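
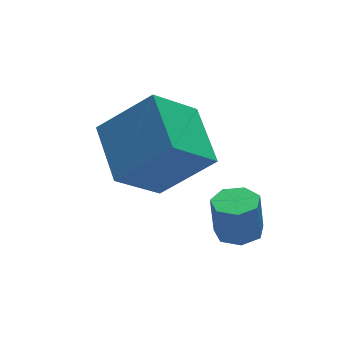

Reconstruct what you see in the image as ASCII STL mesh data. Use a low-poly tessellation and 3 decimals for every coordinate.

solid 
facet normal 0.051 -0.088 -0.995
outer loop
vertex 3.694 -0.751 -0.887
vertex 3.06 -0.612 -0.932
vertex 3.567 -0.204 -0.942
endloop
endfacet
facet normal 0.973 0.229 0.030
outer loop
vertex 3.694 -0.751 -0.887
vertex 3.567 -0.204 -0.942
vertex 3.633 -0.648 0.297
endloop
endfacet
facet normal 0.973 0.229 0.030
outer loop
vertex 3.633 -0.648 0.297
vertex 3.567 -0.204 -0.942
vertex 3.506 -0.101 0.242
endloop
endfacet
facet normal -0.051 0.088 0.995
outer loop
vertex 3.633 -0.648 0.297
vertex 3.506 -0.101 0.242
vertex 3.0 -0.508 0.252
endloop
endfacet
facet normal 0.051 -0.087 -0.995
outer loop
vertex 3.567 -0.204 -0.942
vertex 3.06 -0.612 -0.932
vertex 3.059 0.036 -0.989
endloop
endfacet
facet normal 0.431 0.901 -0.056
outer loop
vertex 3.567 -0.204 -0.942
vertex 3.059 0.036 -0.989
vertex 3.506 -0.101 0.242
endloop
endfacet
facet normal 0.431 0.901 -0.056
outer loop
vertex 3.506 -0.101 0.242
vertex 3.059 0.036 -0.989
vertex 2.998 0.139 0.195
endloop
endfacet
facet normal -0.051 0.087 0.995
outer loop
vertex 3.506 -0.101 0.242
vertex 2.998 0.139 0.195
vertex 3.0 -0.508 0.252
endloop
endfacet
facet normal 0.051 -0.087 -0.995
outer loop
vertex 3.059 0.036 -0.989
vertex 3.06 -0.612 -0.932
vertex 2.552 -0.212 -0.993
endloop
endfacet
facet normal -0.437 0.894 -0.100
outer loop
vertex 3.059 0.036 -0.989
vertex 2.552 -0.212 -0.993
vertex 2.998 0.139 0.195
endloop
endfacet
facet normal -0.435 0.895 -0.101
outer loop
vertex 2.998 0.139 0.195
vertex 2.552 -0.212 -0.993
vertex 2.491 -0.108 0.191
endloop
endfacet
facet normal -0.050 0.087 0.995
outer loop
vertex 2.998 0.139 0.195
vertex 2.491 -0.108 0.191
vertex 3.0 -0.508 0.252
endloop
endfacet
facet normal 0.052 -0.086 -0.995
outer loop
vertex 2.552 -0.212 -0.993
vertex 3.06 -0.612 -0.932
vertex 2.428 -0.76 -0.952
endloop
endfacet
facet normal -0.974 0.215 -0.069
outer loop
vertex 2.552 -0.212 -0.993
vertex 2.428 -0.76 -0.952
vertex 2.491 -0.108 0.191
endloop
endfacet
facet normal -0.974 0.215 -0.069
outer loop
vertex 2.491 -0.108 0.191
vertex 2.428 -0.76 -0.952
vertex 2.367 -0.657 0.232
endloop
endfacet
facet normal -0.052 0.086 0.995
outer loop
vertex 2.491 -0.108 0.191
vertex 2.367 -0.657 0.232
vertex 3.0 -0.508 0.252
endloop
endfacet
facet normal 0.052 -0.088 -0.995
outer loop
vertex 2.428 -0.76 -0.952
vertex 3.06 -0.612 -0.932
vertex 2.78 -1.197 -0.895
endloop
endfacet
facet normal -0.780 -0.626 0.014
outer loop
vertex 2.428 -0.76 -0.952
vertex 2.78 -1.197 -0.895
vertex 2.367 -0.657 0.232
endloop
endfacet
facet normal -0.780 -0.626 0.014
outer loop
vertex 2.367 -0.657 0.232
vertex 2.78 -1.197 -0.895
vertex 2.719 -1.094 0.289
endloop
endfacet
facet normal -0.052 0.088 0.995
outer loop
vertex 2.367 -0.657 0.232
vertex 2.719 -1.094 0.289
vertex 3.0 -0.508 0.252
endloop
endfacet
facet normal 0.050 -0.087 -0.995
outer loop
vertex 2.78 -1.197 -0.895
vertex 3.06 -0.612 -0.932
vertex 3.344 -1.193 -0.867
endloop
endfacet
facet normal 0.003 -0.996 0.087
outer loop
vertex 2.78 -1.197 -0.895
vertex 3.344 -1.193 -0.867
vertex 2.719 -1.094 0.289
endloop
endfacet
facet normal 0.003 -0.996 0.087
outer loop
vertex 2.719 -1.094 0.289
vertex 3.344 -1.193 -0.867
vertex 3.283 -1.09 0.317
endloop
endfacet
facet normal -0.050 0.087 0.995
outer loop
vertex 2.719 -1.094 0.289
vertex 3.283 -1.09 0.317
vertex 3.0 -0.508 0.252
endloop
endfacet
facet normal 0.052 -0.086 -0.995
outer loop
vertex 3.344 -1.193 -0.867
vertex 3.06 -0.612 -0.932
vertex 3.694 -0.751 -0.887
endloop
endfacet
facet normal 0.783 -0.615 0.094
outer loop
vertex 3.344 -1.193 -0.867
vertex 3.694 -0.751 -0.887
vertex 3.283 -1.09 0.317
endloop
endfacet
facet normal 0.783 -0.615 0.094
outer loop
vertex 3.283 -1.09 0.317
vertex 3.694 -0.751 -0.887
vertex 3.633 -0.648 0.297
endloop
endfacet
facet normal -0.052 0.086 0.995
outer loop
vertex 3.283 -1.09 0.317
vertex 3.633 -0.648 0.297
vertex 3.0 -0.508 0.252
endloop
endfacet
facet normal -0.632 0.375 -0.679
outer loop
vertex 0.235 0.747 1.292
vertex 0.639 2.515 1.892
vertex 1.57 0.846 0.104
endloop
endfacet
facet normal -0.211 -0.926 -0.314
outer loop
vertex 2.821 0.105 1.448
vertex 0.235 0.747 1.292
vertex 1.57 0.846 0.104
endloop
endfacet
facet normal -0.632 0.375 -0.679
outer loop
vertex 1.57 0.846 0.104
vertex 0.639 2.515 1.892
vertex 1.974 2.614 0.704
endloop
endfacet
facet normal 0.746 0.055 -0.664
outer loop
vertex 1.974 2.614 0.704
vertex 2.821 0.105 1.448
vertex 1.57 0.846 0.104
endloop
endfacet
facet normal -0.746 -0.055 0.664
outer loop
vertex 0.235 0.747 1.292
vertex 1.89 1.774 3.236
vertex 0.639 2.515 1.892
endloop
endfacet
facet normal -0.211 -0.926 -0.314
outer loop
vertex 1.486 0.006 2.636
vertex 0.235 0.747 1.292
vertex 2.821 0.105 1.448
endloop
endfacet
facet normal -0.746 -0.055 0.664
outer loop
vertex 1.486 0.006 2.636
vertex 1.89 1.774 3.236
vertex 0.235 0.747 1.292
endloop
endfacet
facet normal 0.211 0.926 0.314
outer loop
vertex 0.639 2.515 1.892
vertex 1.89 1.774 3.236
vertex 1.974 2.614 0.704
endloop
endfacet
facet normal 0.746 0.055 -0.664
outer loop
vertex 3.225 1.873 2.048
vertex 2.821 0.105 1.448
vertex 1.974 2.614 0.704
endloop
endfacet
facet normal 0.211 0.926 0.314
outer loop
vertex 1.974 2.614 0.704
vertex 1.89 1.774 3.236
vertex 3.225 1.873 2.048
endloop
endfacet
facet normal 0.632 -0.375 0.679
outer loop
vertex 3.225 1.873 2.048
vertex 1.486 0.006 2.636
vertex 2.821 0.105 1.448
endloop
endfacet
facet normal 0.632 -0.375 0.679
outer loop
vertex 1.89 1.774 3.236
vertex 1.486 0.006 2.636
vertex 3.225 1.873 2.048
endloop
endfacet

endsolid


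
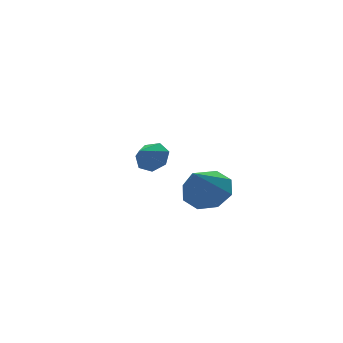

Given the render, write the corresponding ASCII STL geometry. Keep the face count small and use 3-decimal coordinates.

solid 
facet normal 0.543 0.388 -0.744
outer loop
vertex 2.902 -2.559 -0.155
vertex 2.268 -2.977 -0.836
vertex 2.309 -2.086 -0.341
endloop
endfacet
facet normal 0.076 0.445 0.892
outer loop
vertex 2.902 -2.559 -0.155
vertex 2.309 -2.086 -0.341
vertex 1.252 -3.703 0.556
endloop
endfacet
facet normal 0.544 0.388 -0.744
outer loop
vertex 2.309 -2.086 -0.341
vertex 2.268 -2.977 -0.836
vertex 1.693 -2.135 -0.817
endloop
endfacet
facet normal -0.498 0.646 0.578
outer loop
vertex 2.309 -2.086 -0.341
vertex 1.693 -2.135 -0.817
vertex 1.252 -3.703 0.556
endloop
endfacet
facet normal 0.544 0.388 -0.744
outer loop
vertex 1.693 -2.135 -0.817
vertex 2.268 -2.977 -0.836
vertex 1.413 -2.677 -1.304
endloop
endfacet
facet normal -0.922 0.367 0.122
outer loop
vertex 1.693 -2.135 -0.817
vertex 1.413 -2.677 -1.304
vertex 1.252 -3.703 0.556
endloop
endfacet
facet normal 0.544 0.388 -0.744
outer loop
vertex 1.413 -2.677 -1.304
vertex 2.268 -2.977 -0.836
vertex 1.634 -3.395 -1.517
endloop
endfacet
facet normal -0.950 -0.230 -0.209
outer loop
vertex 1.413 -2.677 -1.304
vertex 1.634 -3.395 -1.517
vertex 1.252 -3.703 0.556
endloop
endfacet
facet normal 0.543 0.388 -0.744
outer loop
vertex 1.634 -3.395 -1.517
vertex 2.268 -2.977 -0.836
vertex 2.227 -3.868 -1.331
endloop
endfacet
facet normal -0.564 -0.795 -0.222
outer loop
vertex 1.634 -3.395 -1.517
vertex 2.227 -3.868 -1.331
vertex 1.252 -3.703 0.556
endloop
endfacet
facet normal 0.543 0.388 -0.744
outer loop
vertex 2.227 -3.868 -1.331
vertex 2.268 -2.977 -0.836
vertex 2.844 -3.819 -0.855
endloop
endfacet
facet normal 0.009 -0.996 0.091
outer loop
vertex 2.227 -3.868 -1.331
vertex 2.844 -3.819 -0.855
vertex 1.252 -3.703 0.556
endloop
endfacet
facet normal 0.544 0.389 -0.744
outer loop
vertex 2.844 -3.819 -0.855
vertex 2.268 -2.977 -0.836
vertex 3.123 -3.277 -0.368
endloop
endfacet
facet normal 0.433 -0.715 0.548
outer loop
vertex 2.844 -3.819 -0.855
vertex 3.123 -3.277 -0.368
vertex 1.252 -3.703 0.556
endloop
endfacet
facet normal 0.544 0.388 -0.744
outer loop
vertex 3.123 -3.277 -0.368
vertex 2.268 -2.977 -0.836
vertex 2.902 -2.559 -0.155
endloop
endfacet
facet normal 0.461 -0.119 0.879
outer loop
vertex 3.123 -3.277 -0.368
vertex 2.902 -2.559 -0.155
vertex 1.252 -3.703 0.556
endloop
endfacet
facet normal 0.704 0.362 -0.611
outer loop
vertex 2.912 2.052 -0.487
vertex 2.477 1.869 -1.096
vertex 2.488 2.526 -0.694
endloop
endfacet
facet normal -0.104 0.318 0.942
outer loop
vertex 2.912 2.052 -0.487
vertex 2.488 2.526 -0.694
vertex 1.703 1.471 -0.424
endloop
endfacet
facet normal 0.705 0.362 -0.610
outer loop
vertex 2.488 2.526 -0.694
vertex 2.477 1.869 -1.096
vertex 2.057 2.505 -1.204
endloop
endfacet
facet normal -0.626 0.595 0.504
outer loop
vertex 2.488 2.526 -0.694
vertex 2.057 2.505 -1.204
vertex 1.703 1.471 -0.424
endloop
endfacet
facet normal 0.704 0.361 -0.611
outer loop
vertex 2.057 2.505 -1.204
vertex 2.477 1.869 -1.096
vertex 1.942 2.005 -1.632
endloop
endfacet
facet normal -0.958 0.278 -0.067
outer loop
vertex 2.057 2.505 -1.204
vertex 1.942 2.005 -1.632
vertex 1.703 1.471 -0.424
endloop
endfacet
facet normal 0.704 0.362 -0.611
outer loop
vertex 1.942 2.005 -1.632
vertex 2.477 1.869 -1.096
vertex 2.23 1.403 -1.657
endloop
endfacet
facet normal -0.853 -0.394 -0.343
outer loop
vertex 1.942 2.005 -1.632
vertex 2.23 1.403 -1.657
vertex 1.703 1.471 -0.424
endloop
endfacet
facet normal 0.704 0.362 -0.611
outer loop
vertex 2.23 1.403 -1.657
vertex 2.477 1.869 -1.096
vertex 2.704 1.152 -1.259
endloop
endfacet
facet normal -0.388 -0.915 -0.115
outer loop
vertex 2.23 1.403 -1.657
vertex 2.704 1.152 -1.259
vertex 1.703 1.471 -0.424
endloop
endfacet
facet normal 0.703 0.362 -0.612
outer loop
vertex 2.704 1.152 -1.259
vertex 2.477 1.869 -1.096
vertex 3.008 1.441 -0.739
endloop
endfacet
facet normal 0.087 -0.891 0.445
outer loop
vertex 2.704 1.152 -1.259
vertex 3.008 1.441 -0.739
vertex 1.703 1.471 -0.424
endloop
endfacet
facet normal 0.703 0.363 -0.611
outer loop
vertex 3.008 1.441 -0.739
vertex 2.477 1.869 -1.096
vertex 2.912 2.052 -0.487
endloop
endfacet
facet normal 0.213 -0.344 0.915
outer loop
vertex 3.008 1.441 -0.739
vertex 2.912 2.052 -0.487
vertex 1.703 1.471 -0.424
endloop
endfacet

endsolid


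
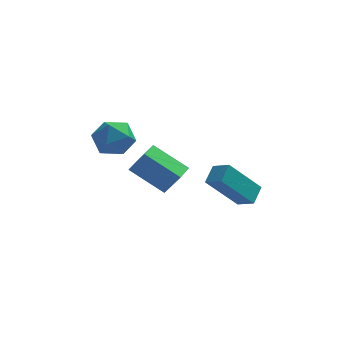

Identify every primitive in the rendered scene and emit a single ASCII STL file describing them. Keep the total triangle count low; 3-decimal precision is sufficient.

solid 
facet normal -0.530 0.142 -0.836
outer loop
vertex -2.224 3.353 -3.854
vertex -1.867 4.413 -3.901
vertex -0.614 2.759 -4.976
endloop
endfacet
facet normal -0.319 -0.947 0.043
outer loop
vertex 0.107 2.567 -3.839
vertex -2.224 3.353 -3.854
vertex -0.614 2.759 -4.976
endloop
endfacet
facet normal -0.530 0.142 -0.836
outer loop
vertex -0.614 2.759 -4.976
vertex -1.867 4.413 -3.901
vertex -0.256 3.82 -5.023
endloop
endfacet
facet normal 0.786 -0.289 -0.547
outer loop
vertex -0.256 3.82 -5.023
vertex 0.107 2.567 -3.839
vertex -0.614 2.759 -4.976
endloop
endfacet
facet normal -0.786 0.289 0.547
outer loop
vertex -2.224 3.353 -3.854
vertex -1.146 4.221 -2.764
vertex -1.867 4.413 -3.901
endloop
endfacet
facet normal -0.319 -0.947 0.042
outer loop
vertex -1.504 3.16 -2.717
vertex -2.224 3.353 -3.854
vertex 0.107 2.567 -3.839
endloop
endfacet
facet normal -0.786 0.289 0.547
outer loop
vertex -1.504 3.16 -2.717
vertex -1.146 4.221 -2.764
vertex -2.224 3.353 -3.854
endloop
endfacet
facet normal 0.319 0.947 -0.042
outer loop
vertex -1.867 4.413 -3.901
vertex -1.146 4.221 -2.764
vertex -0.256 3.82 -5.023
endloop
endfacet
facet normal 0.786 -0.289 -0.547
outer loop
vertex 0.464 3.627 -3.886
vertex 0.107 2.567 -3.839
vertex -0.256 3.82 -5.023
endloop
endfacet
facet normal 0.320 0.946 -0.042
outer loop
vertex -0.256 3.82 -5.023
vertex -1.146 4.221 -2.764
vertex 0.464 3.627 -3.886
endloop
endfacet
facet normal 0.530 -0.141 0.836
outer loop
vertex 0.464 3.627 -3.886
vertex -1.504 3.16 -2.717
vertex 0.107 2.567 -3.839
endloop
endfacet
facet normal 0.530 -0.142 0.836
outer loop
vertex -1.146 4.221 -2.764
vertex -1.504 3.16 -2.717
vertex 0.464 3.627 -3.886
endloop
endfacet
facet normal -0.363 0.932 -0.014
outer loop
vertex -2.471 1.931 -0.55
vertex -3.417 1.559 -0.819
vertex -3.165 1.672 0.196
endloop
endfacet
facet normal 0.169 0.872 0.460
outer loop
vertex -2.471 1.931 -0.55
vertex -3.165 1.672 0.196
vertex -2.152 1.416 0.31
endloop
endfacet
facet normal 0.751 0.651 0.111
outer loop
vertex -2.471 1.931 -0.55
vertex -2.152 1.416 0.31
vertex -1.777 1.145 -0.635
endloop
endfacet
facet normal 0.580 0.575 -0.577
outer loop
vertex -2.471 1.931 -0.55
vertex -1.777 1.145 -0.635
vertex -2.559 1.234 -1.332
endloop
endfacet
facet normal -0.108 0.748 -0.655
outer loop
vertex -2.471 1.931 -0.55
vertex -2.559 1.234 -1.332
vertex -3.417 1.559 -0.819
endloop
endfacet
facet normal -0.012 0.366 0.930
outer loop
vertex -2.152 1.416 0.31
vertex -3.165 1.672 0.196
vertex -2.901 0.726 0.572
endloop
endfacet
facet normal -0.870 0.464 0.164
outer loop
vertex -3.165 1.672 0.196
vertex -3.417 1.559 -0.819
vertex -3.683 0.815 -0.125
endloop
endfacet
facet normal -0.459 0.167 -0.873
outer loop
vertex -3.417 1.559 -0.819
vertex -2.559 1.234 -1.332
vertex -3.308 0.544 -1.07
endloop
endfacet
facet normal 0.654 -0.115 -0.748
outer loop
vertex -2.559 1.234 -1.332
vertex -1.777 1.145 -0.635
vertex -2.295 0.288 -0.956
endloop
endfacet
facet normal 0.930 0.009 0.367
outer loop
vertex -1.777 1.145 -0.635
vertex -2.152 1.416 0.31
vertex -2.043 0.401 0.059
endloop
endfacet
facet normal -0.580 -0.575 0.577
outer loop
vertex -2.989 0.029 -0.21
vertex -2.901 0.726 0.572
vertex -3.683 0.815 -0.125
endloop
endfacet
facet normal -0.751 -0.651 -0.111
outer loop
vertex -2.989 0.029 -0.21
vertex -3.683 0.815 -0.125
vertex -3.308 0.544 -1.07
endloop
endfacet
facet normal -0.169 -0.872 -0.460
outer loop
vertex -2.989 0.029 -0.21
vertex -3.308 0.544 -1.07
vertex -2.295 0.288 -0.956
endloop
endfacet
facet normal 0.363 -0.932 0.014
outer loop
vertex -2.989 0.029 -0.21
vertex -2.295 0.288 -0.956
vertex -2.043 0.401 0.059
endloop
endfacet
facet normal 0.108 -0.748 0.655
outer loop
vertex -2.989 0.029 -0.21
vertex -2.043 0.401 0.059
vertex -2.901 0.726 0.572
endloop
endfacet
facet normal -0.654 0.115 0.748
outer loop
vertex -3.683 0.815 -0.125
vertex -2.901 0.726 0.572
vertex -3.165 1.672 0.196
endloop
endfacet
facet normal -0.930 -0.009 -0.367
outer loop
vertex -3.308 0.544 -1.07
vertex -3.683 0.815 -0.125
vertex -3.417 1.559 -0.819
endloop
endfacet
facet normal 0.012 -0.366 -0.930
outer loop
vertex -2.295 0.288 -0.956
vertex -3.308 0.544 -1.07
vertex -2.559 1.234 -1.332
endloop
endfacet
facet normal 0.870 -0.464 -0.164
outer loop
vertex -2.043 0.401 0.059
vertex -2.295 0.288 -0.956
vertex -1.777 1.145 -0.635
endloop
endfacet
facet normal 0.459 -0.167 0.873
outer loop
vertex -2.901 0.726 0.572
vertex -2.043 0.401 0.059
vertex -2.152 1.416 0.31
endloop
endfacet
facet normal -0.628 -0.206 0.751
outer loop
vertex 1.851 -2.286 -0.978
vertex 2.178 -1.491 -0.487
vertex 1.188 -1.76 -1.388
endloop
endfacet
facet normal -0.330 -0.803 -0.496
outer loop
vertex 2.562 -1.309 -3.033
vertex 1.851 -2.286 -0.978
vertex 1.188 -1.76 -1.388
endloop
endfacet
facet normal -0.628 -0.206 0.751
outer loop
vertex 1.188 -1.76 -1.388
vertex 2.178 -1.491 -0.487
vertex 1.515 -0.965 -0.897
endloop
endfacet
facet normal -0.705 0.559 -0.436
outer loop
vertex 1.515 -0.965 -0.897
vertex 2.562 -1.309 -3.033
vertex 1.188 -1.76 -1.388
endloop
endfacet
facet normal 0.705 -0.559 0.436
outer loop
vertex 1.851 -2.286 -0.978
vertex 3.552 -1.04 -2.132
vertex 2.178 -1.491 -0.487
endloop
endfacet
facet normal -0.330 -0.803 -0.496
outer loop
vertex 3.225 -1.835 -2.623
vertex 1.851 -2.286 -0.978
vertex 2.562 -1.309 -3.033
endloop
endfacet
facet normal 0.705 -0.559 0.436
outer loop
vertex 3.225 -1.835 -2.623
vertex 3.552 -1.04 -2.132
vertex 1.851 -2.286 -0.978
endloop
endfacet
facet normal 0.330 0.803 0.496
outer loop
vertex 2.178 -1.491 -0.487
vertex 3.552 -1.04 -2.132
vertex 1.515 -0.965 -0.897
endloop
endfacet
facet normal -0.705 0.559 -0.436
outer loop
vertex 2.889 -0.514 -2.542
vertex 2.562 -1.309 -3.033
vertex 1.515 -0.965 -0.897
endloop
endfacet
facet normal 0.330 0.803 0.496
outer loop
vertex 1.515 -0.965 -0.897
vertex 3.552 -1.04 -2.132
vertex 2.889 -0.514 -2.542
endloop
endfacet
facet normal 0.628 0.206 -0.751
outer loop
vertex 2.889 -0.514 -2.542
vertex 3.225 -1.835 -2.623
vertex 2.562 -1.309 -3.033
endloop
endfacet
facet normal 0.628 0.206 -0.751
outer loop
vertex 3.552 -1.04 -2.132
vertex 3.225 -1.835 -2.623
vertex 2.889 -0.514 -2.542
endloop
endfacet

endsolid


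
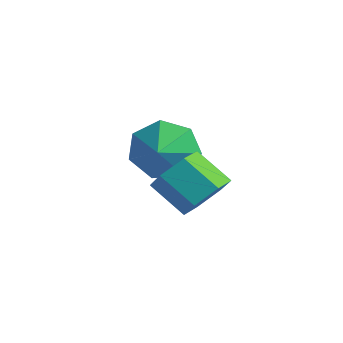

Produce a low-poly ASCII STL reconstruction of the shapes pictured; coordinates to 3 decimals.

solid 
facet normal 0.766 0.204 -0.609
outer loop
vertex 3.924 0.665 -1.387
vertex 3.392 0.804 -2.009
vertex 3.621 1.428 -1.512
endloop
endfacet
facet normal 0.529 0.338 0.779
outer loop
vertex 3.924 0.665 -1.387
vertex 3.621 1.428 -1.512
vertex 2.92 0.397 -0.589
endloop
endfacet
facet normal 0.529 0.338 0.779
outer loop
vertex 2.92 0.397 -0.589
vertex 3.621 1.428 -1.512
vertex 2.617 1.16 -0.714
endloop
endfacet
facet normal -0.766 -0.204 0.609
outer loop
vertex 2.92 0.397 -0.589
vertex 2.617 1.16 -0.714
vertex 2.388 0.536 -1.211
endloop
endfacet
facet normal 0.766 0.204 -0.609
outer loop
vertex 3.621 1.428 -1.512
vertex 3.392 0.804 -2.009
vertex 3.089 1.567 -2.134
endloop
endfacet
facet normal -0.051 0.964 0.259
outer loop
vertex 3.621 1.428 -1.512
vertex 3.089 1.567 -2.134
vertex 2.617 1.16 -0.714
endloop
endfacet
facet normal -0.051 0.964 0.259
outer loop
vertex 2.617 1.16 -0.714
vertex 3.089 1.567 -2.134
vertex 2.085 1.299 -1.336
endloop
endfacet
facet normal -0.766 -0.204 0.609
outer loop
vertex 2.617 1.16 -0.714
vertex 2.085 1.299 -1.336
vertex 2.388 0.536 -1.211
endloop
endfacet
facet normal 0.766 0.204 -0.609
outer loop
vertex 3.089 1.567 -2.134
vertex 3.392 0.804 -2.009
vertex 2.86 0.943 -2.631
endloop
endfacet
facet normal -0.580 0.627 -0.520
outer loop
vertex 3.089 1.567 -2.134
vertex 2.86 0.943 -2.631
vertex 2.085 1.299 -1.336
endloop
endfacet
facet normal -0.580 0.627 -0.520
outer loop
vertex 2.085 1.299 -1.336
vertex 2.86 0.943 -2.631
vertex 1.856 0.675 -1.833
endloop
endfacet
facet normal -0.766 -0.204 0.609
outer loop
vertex 2.085 1.299 -1.336
vertex 1.856 0.675 -1.833
vertex 2.388 0.536 -1.211
endloop
endfacet
facet normal 0.766 0.204 -0.609
outer loop
vertex 2.86 0.943 -2.631
vertex 3.392 0.804 -2.009
vertex 3.163 0.18 -2.506
endloop
endfacet
facet normal -0.529 -0.338 -0.779
outer loop
vertex 2.86 0.943 -2.631
vertex 3.163 0.18 -2.506
vertex 1.856 0.675 -1.833
endloop
endfacet
facet normal -0.529 -0.338 -0.779
outer loop
vertex 1.856 0.675 -1.833
vertex 3.163 0.18 -2.506
vertex 2.159 -0.088 -1.708
endloop
endfacet
facet normal -0.766 -0.204 0.609
outer loop
vertex 1.856 0.675 -1.833
vertex 2.159 -0.088 -1.708
vertex 2.388 0.536 -1.211
endloop
endfacet
facet normal 0.766 0.204 -0.609
outer loop
vertex 3.163 0.18 -2.506
vertex 3.392 0.804 -2.009
vertex 3.695 0.041 -1.884
endloop
endfacet
facet normal 0.051 -0.964 -0.259
outer loop
vertex 3.163 0.18 -2.506
vertex 3.695 0.041 -1.884
vertex 2.159 -0.088 -1.708
endloop
endfacet
facet normal 0.051 -0.964 -0.259
outer loop
vertex 2.159 -0.088 -1.708
vertex 3.695 0.041 -1.884
vertex 2.691 -0.227 -1.086
endloop
endfacet
facet normal -0.766 -0.204 0.609
outer loop
vertex 2.159 -0.088 -1.708
vertex 2.691 -0.227 -1.086
vertex 2.388 0.536 -1.211
endloop
endfacet
facet normal 0.766 0.204 -0.609
outer loop
vertex 3.695 0.041 -1.884
vertex 3.392 0.804 -2.009
vertex 3.924 0.665 -1.387
endloop
endfacet
facet normal 0.580 -0.627 0.520
outer loop
vertex 3.695 0.041 -1.884
vertex 3.924 0.665 -1.387
vertex 2.691 -0.227 -1.086
endloop
endfacet
facet normal 0.580 -0.627 0.520
outer loop
vertex 2.691 -0.227 -1.086
vertex 3.924 0.665 -1.387
vertex 2.92 0.397 -0.589
endloop
endfacet
facet normal -0.766 -0.204 0.609
outer loop
vertex 2.691 -0.227 -1.086
vertex 2.92 0.397 -0.589
vertex 2.388 0.536 -1.211
endloop
endfacet
facet normal -0.557 0.740 -0.377
outer loop
vertex 0.995 2.235 -2.68
vertex 0.309 2.119 -1.894
vertex 1.157 2.736 -1.937
endloop
endfacet
facet normal 0.977 -0.196 -0.081
outer loop
vertex 0.995 2.235 -2.68
vertex 1.157 2.736 -1.937
vertex 0.911 1.321 -1.486
endloop
endfacet
facet normal -0.557 0.740 -0.377
outer loop
vertex 1.157 2.736 -1.937
vertex 0.309 2.119 -1.894
vertex 0.681 2.773 -1.161
endloop
endfacet
facet normal 0.853 0.018 0.522
outer loop
vertex 1.157 2.736 -1.937
vertex 0.681 2.773 -1.161
vertex 0.911 1.321 -1.486
endloop
endfacet
facet normal -0.557 0.740 -0.377
outer loop
vertex 0.681 2.773 -1.161
vertex 0.309 2.119 -1.894
vertex -0.075 2.318 -0.937
endloop
endfacet
facet normal 0.362 -0.149 0.920
outer loop
vertex 0.681 2.773 -1.161
vertex -0.075 2.318 -0.937
vertex 0.911 1.321 -1.486
endloop
endfacet
facet normal -0.557 0.740 -0.377
outer loop
vertex -0.075 2.318 -0.937
vertex 0.309 2.119 -1.894
vertex -0.542 1.713 -1.433
endloop
endfacet
facet normal -0.124 -0.570 0.812
outer loop
vertex -0.075 2.318 -0.937
vertex -0.542 1.713 -1.433
vertex 0.911 1.321 -1.486
endloop
endfacet
facet normal -0.557 0.740 -0.377
outer loop
vertex -0.542 1.713 -1.433
vertex 0.309 2.119 -1.894
vertex -0.368 1.414 -2.276
endloop
endfacet
facet normal -0.241 -0.929 0.280
outer loop
vertex -0.542 1.713 -1.433
vertex -0.368 1.414 -2.276
vertex 0.911 1.321 -1.486
endloop
endfacet
facet normal -0.558 0.740 -0.377
outer loop
vertex -0.368 1.414 -2.276
vertex 0.309 2.119 -1.894
vertex 0.316 1.647 -2.831
endloop
endfacet
facet normal 0.101 -0.956 -0.276
outer loop
vertex -0.368 1.414 -2.276
vertex 0.316 1.647 -2.831
vertex 0.911 1.321 -1.486
endloop
endfacet
facet normal -0.557 0.740 -0.377
outer loop
vertex 0.316 1.647 -2.831
vertex 0.309 2.119 -1.894
vertex 0.995 2.235 -2.68
endloop
endfacet
facet normal 0.642 -0.630 -0.437
outer loop
vertex 0.316 1.647 -2.831
vertex 0.995 2.235 -2.68
vertex 0.911 1.321 -1.486
endloop
endfacet

endsolid


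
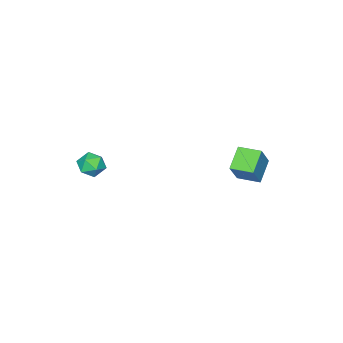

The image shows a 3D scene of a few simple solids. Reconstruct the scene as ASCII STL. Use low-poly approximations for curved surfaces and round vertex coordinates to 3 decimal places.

solid 
facet normal -0.011 0.018 1.000
outer loop
vertex 2.182 -0.945 3.755
vertex 2.175 -1.691 3.768
vertex 2.825 -1.323 3.769
endloop
endfacet
facet normal 0.330 0.589 0.738
outer loop
vertex 2.182 -0.945 3.755
vertex 2.825 -1.323 3.769
vertex 2.752 -0.727 3.326
endloop
endfacet
facet normal -0.123 0.941 0.315
outer loop
vertex 2.182 -0.945 3.755
vertex 2.752 -0.727 3.326
vertex 2.058 -0.726 3.052
endloop
endfacet
facet normal -0.743 0.590 0.315
outer loop
vertex 2.182 -0.945 3.755
vertex 2.058 -0.726 3.052
vertex 1.701 -1.322 3.326
endloop
endfacet
facet normal -0.674 0.019 0.739
outer loop
vertex 2.182 -0.945 3.755
vertex 1.701 -1.322 3.326
vertex 2.175 -1.691 3.768
endloop
endfacet
facet normal 0.872 0.357 0.336
outer loop
vertex 2.752 -0.727 3.326
vertex 2.825 -1.323 3.769
vertex 3.099 -1.338 3.074
endloop
endfacet
facet normal 0.320 -0.567 0.759
outer loop
vertex 2.825 -1.323 3.769
vertex 2.175 -1.691 3.768
vertex 2.742 -1.934 3.348
endloop
endfacet
facet normal -0.753 -0.566 0.335
outer loop
vertex 2.175 -1.691 3.768
vertex 1.701 -1.322 3.326
vertex 2.048 -1.933 3.074
endloop
endfacet
facet normal -0.866 0.358 -0.349
outer loop
vertex 1.701 -1.322 3.326
vertex 2.058 -0.726 3.052
vertex 1.975 -1.337 2.631
endloop
endfacet
facet normal 0.139 0.927 -0.349
outer loop
vertex 2.058 -0.726 3.052
vertex 2.752 -0.727 3.326
vertex 2.625 -0.969 2.632
endloop
endfacet
facet normal 0.743 -0.590 -0.315
outer loop
vertex 2.618 -1.715 2.645
vertex 3.099 -1.338 3.074
vertex 2.742 -1.934 3.348
endloop
endfacet
facet normal 0.123 -0.941 -0.315
outer loop
vertex 2.618 -1.715 2.645
vertex 2.742 -1.934 3.348
vertex 2.048 -1.933 3.074
endloop
endfacet
facet normal -0.330 -0.589 -0.738
outer loop
vertex 2.618 -1.715 2.645
vertex 2.048 -1.933 3.074
vertex 1.975 -1.337 2.631
endloop
endfacet
facet normal 0.011 -0.018 -1.000
outer loop
vertex 2.618 -1.715 2.645
vertex 1.975 -1.337 2.631
vertex 2.625 -0.969 2.632
endloop
endfacet
facet normal 0.674 -0.019 -0.739
outer loop
vertex 2.618 -1.715 2.645
vertex 2.625 -0.969 2.632
vertex 3.099 -1.338 3.074
endloop
endfacet
facet normal 0.866 -0.358 0.349
outer loop
vertex 2.742 -1.934 3.348
vertex 3.099 -1.338 3.074
vertex 2.825 -1.323 3.769
endloop
endfacet
facet normal -0.139 -0.927 0.349
outer loop
vertex 2.048 -1.933 3.074
vertex 2.742 -1.934 3.348
vertex 2.175 -1.691 3.768
endloop
endfacet
facet normal -0.872 -0.357 -0.336
outer loop
vertex 1.975 -1.337 2.631
vertex 2.048 -1.933 3.074
vertex 1.701 -1.322 3.326
endloop
endfacet
facet normal -0.320 0.567 -0.759
outer loop
vertex 2.625 -0.969 2.632
vertex 1.975 -1.337 2.631
vertex 2.058 -0.726 3.052
endloop
endfacet
facet normal 0.753 0.566 -0.335
outer loop
vertex 3.099 -1.338 3.074
vertex 2.625 -0.969 2.632
vertex 2.752 -0.727 3.326
endloop
endfacet
facet normal -0.556 -0.126 -0.822
outer loop
vertex -4.301 2.377 1.651
vertex -4.616 3.503 1.691
vertex -3.239 2.702 0.883
endloop
endfacet
facet normal 0.270 -0.962 -0.034
outer loop
vertex -2.384 2.897 2.149
vertex -4.301 2.377 1.651
vertex -3.239 2.702 0.883
endloop
endfacet
facet normal -0.556 -0.126 -0.822
outer loop
vertex -3.239 2.702 0.883
vertex -4.616 3.503 1.691
vertex -3.554 3.828 0.923
endloop
endfacet
facet normal 0.787 0.240 -0.568
outer loop
vertex -3.554 3.828 0.923
vertex -2.384 2.897 2.149
vertex -3.239 2.702 0.883
endloop
endfacet
facet normal -0.787 -0.240 0.568
outer loop
vertex -4.301 2.377 1.651
vertex -3.761 3.698 2.957
vertex -4.616 3.503 1.691
endloop
endfacet
facet normal 0.270 -0.962 -0.034
outer loop
vertex -3.446 2.572 2.917
vertex -4.301 2.377 1.651
vertex -2.384 2.897 2.149
endloop
endfacet
facet normal -0.787 -0.240 0.568
outer loop
vertex -3.446 2.572 2.917
vertex -3.761 3.698 2.957
vertex -4.301 2.377 1.651
endloop
endfacet
facet normal -0.270 0.962 0.034
outer loop
vertex -4.616 3.503 1.691
vertex -3.761 3.698 2.957
vertex -3.554 3.828 0.923
endloop
endfacet
facet normal 0.787 0.240 -0.568
outer loop
vertex -2.699 4.023 2.189
vertex -2.384 2.897 2.149
vertex -3.554 3.828 0.923
endloop
endfacet
facet normal -0.270 0.962 0.034
outer loop
vertex -3.554 3.828 0.923
vertex -3.761 3.698 2.957
vertex -2.699 4.023 2.189
endloop
endfacet
facet normal 0.556 0.126 0.822
outer loop
vertex -2.699 4.023 2.189
vertex -3.446 2.572 2.917
vertex -2.384 2.897 2.149
endloop
endfacet
facet normal 0.556 0.126 0.822
outer loop
vertex -3.761 3.698 2.957
vertex -3.446 2.572 2.917
vertex -2.699 4.023 2.189
endloop
endfacet

endsolid


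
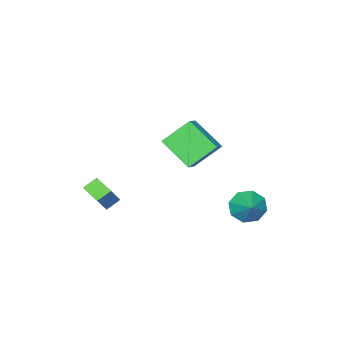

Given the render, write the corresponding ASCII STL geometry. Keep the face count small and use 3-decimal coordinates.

solid 
facet normal -0.548 -0.630 -0.550
outer loop
vertex -2.549 3.226 -4.753
vertex -3.144 3.03 -3.936
vertex -3.164 3.717 -4.703
endloop
endfacet
facet normal 0.538 0.719 -0.439
outer loop
vertex -2.549 3.226 -4.753
vertex -3.164 3.717 -4.703
vertex -2.256 4.05 -3.044
endloop
endfacet
facet normal -0.548 -0.630 -0.550
outer loop
vertex -3.164 3.717 -4.703
vertex -3.144 3.03 -3.936
vertex -3.767 3.805 -4.203
endloop
endfacet
facet normal -0.014 0.982 -0.189
outer loop
vertex -3.164 3.717 -4.703
vertex -3.767 3.805 -4.203
vertex -2.256 4.05 -3.044
endloop
endfacet
facet normal -0.549 -0.630 -0.549
outer loop
vertex -3.767 3.805 -4.203
vertex -3.144 3.03 -3.936
vertex -4.005 3.44 -3.546
endloop
endfacet
facet normal -0.394 0.857 0.333
outer loop
vertex -3.767 3.805 -4.203
vertex -4.005 3.44 -3.546
vertex -2.256 4.05 -3.044
endloop
endfacet
facet normal -0.549 -0.629 -0.550
outer loop
vertex -4.005 3.44 -3.546
vertex -3.144 3.03 -3.936
vertex -3.739 2.834 -3.118
endloop
endfacet
facet normal -0.382 0.415 0.826
outer loop
vertex -4.005 3.44 -3.546
vertex -3.739 2.834 -3.118
vertex -2.256 4.05 -3.044
endloop
endfacet
facet normal -0.548 -0.630 -0.550
outer loop
vertex -3.739 2.834 -3.118
vertex -3.144 3.03 -3.936
vertex -3.125 2.343 -3.168
endloop
endfacet
facet normal 0.017 -0.081 0.997
outer loop
vertex -3.739 2.834 -3.118
vertex -3.125 2.343 -3.168
vertex -2.256 4.05 -3.044
endloop
endfacet
facet normal -0.548 -0.630 -0.550
outer loop
vertex -3.125 2.343 -3.168
vertex -3.144 3.03 -3.936
vertex -2.521 2.254 -3.668
endloop
endfacet
facet normal 0.568 -0.344 0.748
outer loop
vertex -3.125 2.343 -3.168
vertex -2.521 2.254 -3.668
vertex -2.256 4.05 -3.044
endloop
endfacet
facet normal -0.548 -0.630 -0.550
outer loop
vertex -2.521 2.254 -3.668
vertex -3.144 3.03 -3.936
vertex -2.283 2.62 -4.325
endloop
endfacet
facet normal 0.950 -0.218 0.223
outer loop
vertex -2.521 2.254 -3.668
vertex -2.283 2.62 -4.325
vertex -2.256 4.05 -3.044
endloop
endfacet
facet normal -0.548 -0.629 -0.550
outer loop
vertex -2.283 2.62 -4.325
vertex -3.144 3.03 -3.936
vertex -2.549 3.226 -4.753
endloop
endfacet
facet normal 0.937 0.222 -0.268
outer loop
vertex -2.283 2.62 -4.325
vertex -2.549 3.226 -4.753
vertex -2.256 4.05 -3.044
endloop
endfacet
facet normal -0.569 -0.193 -0.799
outer loop
vertex 1.506 -2.587 -2.626
vertex 1.644 -1.464 -2.996
vertex 2.246 -2.832 -3.094
endloop
endfacet
facet normal -0.116 -0.943 0.311
outer loop
vertex 3.236 -2.496 -1.704
vertex 1.506 -2.587 -2.626
vertex 2.246 -2.832 -3.094
endloop
endfacet
facet normal -0.570 -0.193 -0.799
outer loop
vertex 2.246 -2.832 -3.094
vertex 1.644 -1.464 -2.996
vertex 2.384 -1.71 -3.464
endloop
endfacet
facet normal 0.814 -0.270 -0.515
outer loop
vertex 2.384 -1.71 -3.464
vertex 3.236 -2.496 -1.704
vertex 2.246 -2.832 -3.094
endloop
endfacet
facet normal -0.814 0.270 0.515
outer loop
vertex 1.506 -2.587 -2.626
vertex 2.634 -1.128 -1.606
vertex 1.644 -1.464 -2.996
endloop
endfacet
facet normal -0.116 -0.943 0.312
outer loop
vertex 2.496 -2.25 -1.236
vertex 1.506 -2.587 -2.626
vertex 3.236 -2.496 -1.704
endloop
endfacet
facet normal -0.814 0.270 0.514
outer loop
vertex 2.496 -2.25 -1.236
vertex 2.634 -1.128 -1.606
vertex 1.506 -2.587 -2.626
endloop
endfacet
facet normal 0.117 0.943 -0.311
outer loop
vertex 1.644 -1.464 -2.996
vertex 2.634 -1.128 -1.606
vertex 2.384 -1.71 -3.464
endloop
endfacet
facet normal 0.814 -0.270 -0.514
outer loop
vertex 3.374 -1.373 -2.074
vertex 3.236 -2.496 -1.704
vertex 2.384 -1.71 -3.464
endloop
endfacet
facet normal 0.116 0.943 -0.311
outer loop
vertex 2.384 -1.71 -3.464
vertex 2.634 -1.128 -1.606
vertex 3.374 -1.373 -2.074
endloop
endfacet
facet normal 0.570 0.193 0.799
outer loop
vertex 3.374 -1.373 -2.074
vertex 2.496 -2.25 -1.236
vertex 3.236 -2.496 -1.704
endloop
endfacet
facet normal 0.569 0.193 0.799
outer loop
vertex 2.634 -1.128 -1.606
vertex 2.496 -2.25 -1.236
vertex 3.374 -1.373 -2.074
endloop
endfacet
facet normal -0.646 0.409 0.645
outer loop
vertex 0.124 1.901 3.718
vertex 0.057 3.617 2.562
vertex -0.852 1.412 3.05
endloop
endfacet
facet normal 0.033 -0.829 0.559
outer loop
vertex 0.363 0.643 1.838
vertex 0.124 1.901 3.718
vertex -0.852 1.412 3.05
endloop
endfacet
facet normal -0.646 0.409 0.644
outer loop
vertex -0.852 1.412 3.05
vertex 0.057 3.617 2.562
vertex -0.919 3.128 1.893
endloop
endfacet
facet normal -0.763 -0.382 -0.522
outer loop
vertex -0.919 3.128 1.893
vertex 0.363 0.643 1.838
vertex -0.852 1.412 3.05
endloop
endfacet
facet normal 0.763 0.382 0.522
outer loop
vertex 0.124 1.901 3.718
vertex 1.272 2.848 1.35
vertex 0.057 3.617 2.562
endloop
endfacet
facet normal 0.032 -0.829 0.559
outer loop
vertex 1.339 1.132 2.507
vertex 0.124 1.901 3.718
vertex 0.363 0.643 1.838
endloop
endfacet
facet normal 0.762 0.382 0.522
outer loop
vertex 1.339 1.132 2.507
vertex 1.272 2.848 1.35
vertex 0.124 1.901 3.718
endloop
endfacet
facet normal -0.032 0.829 -0.558
outer loop
vertex 0.057 3.617 2.562
vertex 1.272 2.848 1.35
vertex -0.919 3.128 1.893
endloop
endfacet
facet normal -0.762 -0.382 -0.523
outer loop
vertex 0.296 2.359 0.682
vertex 0.363 0.643 1.838
vertex -0.919 3.128 1.893
endloop
endfacet
facet normal -0.033 0.829 -0.559
outer loop
vertex -0.919 3.128 1.893
vertex 1.272 2.848 1.35
vertex 0.296 2.359 0.682
endloop
endfacet
facet normal 0.646 -0.409 -0.644
outer loop
vertex 0.296 2.359 0.682
vertex 1.339 1.132 2.507
vertex 0.363 0.643 1.838
endloop
endfacet
facet normal 0.646 -0.409 -0.644
outer loop
vertex 1.272 2.848 1.35
vertex 1.339 1.132 2.507
vertex 0.296 2.359 0.682
endloop
endfacet

endsolid


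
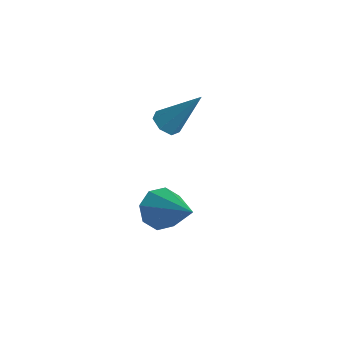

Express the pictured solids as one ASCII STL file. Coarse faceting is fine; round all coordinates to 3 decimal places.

solid 
facet normal -0.485 -0.393 -0.781
outer loop
vertex 1.261 3.589 -1.393
vertex 0.896 3.403 -1.073
vertex 0.912 3.863 -1.314
endloop
endfacet
facet normal 0.523 0.771 -0.364
outer loop
vertex 1.261 3.589 -1.393
vertex 0.912 3.863 -1.314
vertex 1.704 4.057 0.233
endloop
endfacet
facet normal -0.484 -0.393 -0.782
outer loop
vertex 0.912 3.863 -1.314
vertex 0.896 3.403 -1.073
vertex 0.55 3.791 -1.054
endloop
endfacet
facet normal -0.207 0.978 -0.017
outer loop
vertex 0.912 3.863 -1.314
vertex 0.55 3.791 -1.054
vertex 1.704 4.057 0.233
endloop
endfacet
facet normal -0.484 -0.393 -0.782
outer loop
vertex 0.55 3.791 -1.054
vertex 0.896 3.403 -1.073
vertex 0.449 3.426 -0.808
endloop
endfacet
facet normal -0.683 0.529 0.504
outer loop
vertex 0.55 3.791 -1.054
vertex 0.449 3.426 -0.808
vertex 1.704 4.057 0.233
endloop
endfacet
facet normal -0.484 -0.392 -0.782
outer loop
vertex 0.449 3.426 -0.808
vertex 0.896 3.403 -1.073
vertex 0.684 3.044 -0.762
endloop
endfacet
facet normal -0.546 -0.239 0.803
outer loop
vertex 0.449 3.426 -0.808
vertex 0.684 3.044 -0.762
vertex 1.704 4.057 0.233
endloop
endfacet
facet normal -0.485 -0.392 -0.782
outer loop
vertex 0.684 3.044 -0.762
vertex 0.896 3.403 -1.073
vertex 1.078 2.932 -0.95
endloop
endfacet
facet normal 0.101 -0.747 0.657
outer loop
vertex 0.684 3.044 -0.762
vertex 1.078 2.932 -0.95
vertex 1.704 4.057 0.233
endloop
endfacet
facet normal -0.486 -0.392 -0.781
outer loop
vertex 1.078 2.932 -0.95
vertex 0.896 3.403 -1.073
vertex 1.335 3.174 -1.231
endloop
endfacet
facet normal 0.770 -0.613 0.176
outer loop
vertex 1.078 2.932 -0.95
vertex 1.335 3.174 -1.231
vertex 1.704 4.057 0.233
endloop
endfacet
facet normal -0.486 -0.392 -0.782
outer loop
vertex 1.335 3.174 -1.231
vertex 0.896 3.403 -1.073
vertex 1.261 3.589 -1.393
endloop
endfacet
facet normal 0.958 0.062 -0.279
outer loop
vertex 1.335 3.174 -1.231
vertex 1.261 3.589 -1.393
vertex 1.704 4.057 0.233
endloop
endfacet
facet normal -0.813 0.139 -0.566
outer loop
vertex 2.065 2.514 -4.714
vertex 1.624 2.432 -4.101
vertex 1.963 3.019 -4.444
endloop
endfacet
facet normal 0.802 0.399 -0.444
outer loop
vertex 2.065 2.514 -4.714
vertex 1.963 3.019 -4.444
vertex 3.176 2.168 -3.019
endloop
endfacet
facet normal -0.813 0.139 -0.565
outer loop
vertex 1.963 3.019 -4.444
vertex 1.624 2.432 -4.101
vertex 1.663 3.18 -3.973
endloop
endfacet
facet normal 0.533 0.845 0.051
outer loop
vertex 1.963 3.019 -4.444
vertex 1.663 3.18 -3.973
vertex 3.176 2.168 -3.019
endloop
endfacet
facet normal -0.812 0.139 -0.567
outer loop
vertex 1.663 3.18 -3.973
vertex 1.624 2.432 -4.101
vertex 1.339 2.904 -3.577
endloop
endfacet
facet normal 0.116 0.768 0.630
outer loop
vertex 1.663 3.18 -3.973
vertex 1.339 2.904 -3.577
vertex 3.176 2.168 -3.019
endloop
endfacet
facet normal -0.813 0.137 -0.566
outer loop
vertex 1.339 2.904 -3.577
vertex 1.624 2.432 -4.101
vertex 1.183 2.351 -3.487
endloop
endfacet
facet normal -0.205 0.213 0.955
outer loop
vertex 1.339 2.904 -3.577
vertex 1.183 2.351 -3.487
vertex 3.176 2.168 -3.019
endloop
endfacet
facet normal -0.813 0.138 -0.566
outer loop
vertex 1.183 2.351 -3.487
vertex 1.624 2.432 -4.101
vertex 1.285 1.845 -3.757
endloop
endfacet
facet normal -0.241 -0.494 0.835
outer loop
vertex 1.183 2.351 -3.487
vertex 1.285 1.845 -3.757
vertex 3.176 2.168 -3.019
endloop
endfacet
facet normal -0.813 0.138 -0.565
outer loop
vertex 1.285 1.845 -3.757
vertex 1.624 2.432 -4.101
vertex 1.585 1.684 -4.228
endloop
endfacet
facet normal 0.028 -0.940 0.339
outer loop
vertex 1.285 1.845 -3.757
vertex 1.585 1.684 -4.228
vertex 3.176 2.168 -3.019
endloop
endfacet
facet normal -0.812 0.139 -0.566
outer loop
vertex 1.585 1.684 -4.228
vertex 1.624 2.432 -4.101
vertex 1.909 1.961 -4.625
endloop
endfacet
facet normal 0.445 -0.863 -0.239
outer loop
vertex 1.585 1.684 -4.228
vertex 1.909 1.961 -4.625
vertex 3.176 2.168 -3.019
endloop
endfacet
facet normal -0.813 0.138 -0.566
outer loop
vertex 1.909 1.961 -4.625
vertex 1.624 2.432 -4.101
vertex 2.065 2.514 -4.714
endloop
endfacet
facet normal 0.766 -0.307 -0.565
outer loop
vertex 1.909 1.961 -4.625
vertex 2.065 2.514 -4.714
vertex 3.176 2.168 -3.019
endloop
endfacet

endsolid


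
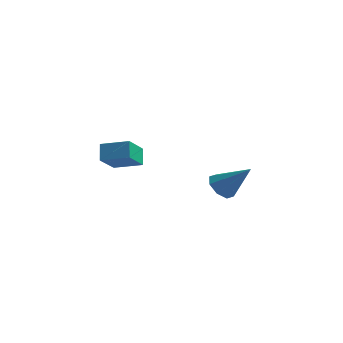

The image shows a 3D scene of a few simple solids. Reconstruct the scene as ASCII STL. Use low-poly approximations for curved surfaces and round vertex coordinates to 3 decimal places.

solid 
facet normal -0.960 -0.109 -0.258
outer loop
vertex -3.677 2.193 1.73
vertex -3.929 2.807 2.409
vertex -3.535 3.4 0.69
endloop
endfacet
facet normal 0.266 -0.647 -0.715
outer loop
vertex -2.191 3.553 1.051
vertex -3.677 2.193 1.73
vertex -3.535 3.4 0.69
endloop
endfacet
facet normal -0.960 -0.109 -0.258
outer loop
vertex -3.535 3.4 0.69
vertex -3.929 2.807 2.409
vertex -3.787 4.015 1.369
endloop
endfacet
facet normal 0.089 0.754 -0.650
outer loop
vertex -3.787 4.015 1.369
vertex -2.191 3.553 1.051
vertex -3.535 3.4 0.69
endloop
endfacet
facet normal -0.089 -0.755 0.650
outer loop
vertex -3.677 2.193 1.73
vertex -2.585 2.96 2.77
vertex -3.929 2.807 2.409
endloop
endfacet
facet normal 0.265 -0.647 -0.715
outer loop
vertex -2.333 2.345 2.091
vertex -3.677 2.193 1.73
vertex -2.191 3.553 1.051
endloop
endfacet
facet normal -0.089 -0.754 0.650
outer loop
vertex -2.333 2.345 2.091
vertex -2.585 2.96 2.77
vertex -3.677 2.193 1.73
endloop
endfacet
facet normal -0.266 0.647 0.715
outer loop
vertex -3.929 2.807 2.409
vertex -2.585 2.96 2.77
vertex -3.787 4.015 1.369
endloop
endfacet
facet normal 0.089 0.755 -0.650
outer loop
vertex -2.443 4.167 1.73
vertex -2.191 3.553 1.051
vertex -3.787 4.015 1.369
endloop
endfacet
facet normal -0.265 0.647 0.715
outer loop
vertex -3.787 4.015 1.369
vertex -2.585 2.96 2.77
vertex -2.443 4.167 1.73
endloop
endfacet
facet normal 0.960 0.109 0.258
outer loop
vertex -2.443 4.167 1.73
vertex -2.333 2.345 2.091
vertex -2.191 3.553 1.051
endloop
endfacet
facet normal 0.960 0.109 0.258
outer loop
vertex -2.585 2.96 2.77
vertex -2.333 2.345 2.091
vertex -2.443 4.167 1.73
endloop
endfacet
facet normal -0.707 -0.027 -0.707
outer loop
vertex 2.505 1.451 0.958
vertex 2.087 1.945 1.357
vertex 2.622 2.004 0.82
endloop
endfacet
facet normal 0.887 -0.279 -0.367
outer loop
vertex 2.505 1.451 0.958
vertex 2.622 2.004 0.82
vertex 3.373 1.995 2.643
endloop
endfacet
facet normal -0.707 -0.028 -0.707
outer loop
vertex 2.622 2.004 0.82
vertex 2.087 1.945 1.357
vertex 2.425 2.522 0.996
endloop
endfacet
facet normal 0.834 0.433 -0.341
outer loop
vertex 2.622 2.004 0.82
vertex 2.425 2.522 0.996
vertex 3.373 1.995 2.643
endloop
endfacet
facet normal -0.706 -0.029 -0.707
outer loop
vertex 2.425 2.522 0.996
vertex 2.087 1.945 1.357
vertex 2.03 2.702 1.383
endloop
endfacet
facet normal 0.441 0.897 0.033
outer loop
vertex 2.425 2.522 0.996
vertex 2.03 2.702 1.383
vertex 3.373 1.995 2.643
endloop
endfacet
facet normal -0.707 -0.029 -0.707
outer loop
vertex 2.03 2.702 1.383
vertex 2.087 1.945 1.357
vertex 1.669 2.438 1.755
endloop
endfacet
facet normal -0.061 0.841 0.537
outer loop
vertex 2.03 2.702 1.383
vertex 1.669 2.438 1.755
vertex 3.373 1.995 2.643
endloop
endfacet
facet normal -0.706 -0.027 -0.708
outer loop
vertex 1.669 2.438 1.755
vertex 2.087 1.945 1.357
vertex 1.552 1.886 1.893
endloop
endfacet
facet normal -0.379 0.299 0.876
outer loop
vertex 1.669 2.438 1.755
vertex 1.552 1.886 1.893
vertex 3.373 1.995 2.643
endloop
endfacet
facet normal -0.706 -0.028 -0.708
outer loop
vertex 1.552 1.886 1.893
vertex 2.087 1.945 1.357
vertex 1.749 1.367 1.717
endloop
endfacet
facet normal -0.326 -0.412 0.851
outer loop
vertex 1.552 1.886 1.893
vertex 1.749 1.367 1.717
vertex 3.373 1.995 2.643
endloop
endfacet
facet normal -0.706 -0.028 -0.708
outer loop
vertex 1.749 1.367 1.717
vertex 2.087 1.945 1.357
vertex 2.144 1.187 1.33
endloop
endfacet
facet normal 0.067 -0.877 0.476
outer loop
vertex 1.749 1.367 1.717
vertex 2.144 1.187 1.33
vertex 3.373 1.995 2.643
endloop
endfacet
facet normal -0.707 -0.028 -0.706
outer loop
vertex 2.144 1.187 1.33
vertex 2.087 1.945 1.357
vertex 2.505 1.451 0.958
endloop
endfacet
facet normal 0.570 -0.821 -0.029
outer loop
vertex 2.144 1.187 1.33
vertex 2.505 1.451 0.958
vertex 3.373 1.995 2.643
endloop
endfacet

endsolid


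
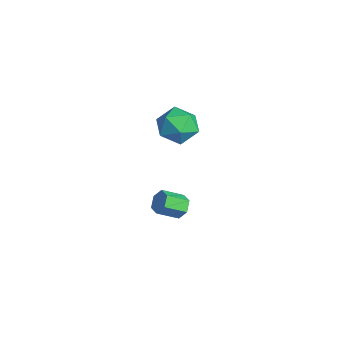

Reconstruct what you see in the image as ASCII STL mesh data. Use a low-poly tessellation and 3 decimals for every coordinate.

solid 
facet normal -0.822 0.501 0.271
outer loop
vertex 1.714 -2.06 1.471
vertex 1.994 -2.147 2.48
vertex 2.313 -1.319 1.916
endloop
endfacet
facet normal -0.599 0.708 -0.373
outer loop
vertex 1.714 -2.06 1.471
vertex 2.313 -1.319 1.916
vertex 2.526 -1.652 0.942
endloop
endfacet
facet normal -0.588 0.135 -0.798
outer loop
vertex 1.714 -2.06 1.471
vertex 2.526 -1.652 0.942
vertex 2.34 -2.686 0.904
endloop
endfacet
facet normal -0.803 -0.427 -0.415
outer loop
vertex 1.714 -2.06 1.471
vertex 2.34 -2.686 0.904
vertex 2.011 -2.992 1.855
endloop
endfacet
facet normal -0.948 -0.201 0.246
outer loop
vertex 1.714 -2.06 1.471
vertex 2.011 -2.992 1.855
vertex 1.994 -2.147 2.48
endloop
endfacet
facet normal 0.071 0.948 -0.309
outer loop
vertex 2.526 -1.652 0.942
vertex 2.313 -1.319 1.916
vertex 3.309 -1.488 1.625
endloop
endfacet
facet normal -0.291 0.613 0.735
outer loop
vertex 2.313 -1.319 1.916
vertex 1.994 -2.147 2.48
vertex 2.98 -1.794 2.576
endloop
endfacet
facet normal -0.495 -0.523 0.694
outer loop
vertex 1.994 -2.147 2.48
vertex 2.011 -2.992 1.855
vertex 2.794 -2.828 2.538
endloop
endfacet
facet normal -0.261 -0.889 -0.376
outer loop
vertex 2.011 -2.992 1.855
vertex 2.34 -2.686 0.904
vertex 3.007 -3.161 1.564
endloop
endfacet
facet normal 0.090 0.020 -0.996
outer loop
vertex 2.34 -2.686 0.904
vertex 2.526 -1.652 0.942
vertex 3.326 -2.333 1.0
endloop
endfacet
facet normal 0.803 0.427 0.415
outer loop
vertex 3.606 -2.42 2.009
vertex 3.309 -1.488 1.625
vertex 2.98 -1.794 2.576
endloop
endfacet
facet normal 0.588 -0.135 0.798
outer loop
vertex 3.606 -2.42 2.009
vertex 2.98 -1.794 2.576
vertex 2.794 -2.828 2.538
endloop
endfacet
facet normal 0.599 -0.708 0.373
outer loop
vertex 3.606 -2.42 2.009
vertex 2.794 -2.828 2.538
vertex 3.007 -3.161 1.564
endloop
endfacet
facet normal 0.822 -0.501 -0.271
outer loop
vertex 3.606 -2.42 2.009
vertex 3.007 -3.161 1.564
vertex 3.326 -2.333 1.0
endloop
endfacet
facet normal 0.948 0.201 -0.246
outer loop
vertex 3.606 -2.42 2.009
vertex 3.326 -2.333 1.0
vertex 3.309 -1.488 1.625
endloop
endfacet
facet normal 0.261 0.889 0.376
outer loop
vertex 2.98 -1.794 2.576
vertex 3.309 -1.488 1.625
vertex 2.313 -1.319 1.916
endloop
endfacet
facet normal -0.090 -0.020 0.996
outer loop
vertex 2.794 -2.828 2.538
vertex 2.98 -1.794 2.576
vertex 1.994 -2.147 2.48
endloop
endfacet
facet normal -0.071 -0.948 0.309
outer loop
vertex 3.007 -3.161 1.564
vertex 2.794 -2.828 2.538
vertex 2.011 -2.992 1.855
endloop
endfacet
facet normal 0.291 -0.613 -0.735
outer loop
vertex 3.326 -2.333 1.0
vertex 3.007 -3.161 1.564
vertex 2.34 -2.686 0.904
endloop
endfacet
facet normal 0.495 0.523 -0.694
outer loop
vertex 3.309 -1.488 1.625
vertex 3.326 -2.333 1.0
vertex 2.526 -1.652 0.942
endloop
endfacet
facet normal 0.038 0.859 -0.510
outer loop
vertex 2.912 -1.891 -4.136
vertex 2.283 -1.93 -4.249
vertex 2.496 -1.629 -3.726
endloop
endfacet
facet normal 0.759 0.308 0.574
outer loop
vertex 2.912 -1.891 -4.136
vertex 2.496 -1.629 -3.726
vertex 2.866 -2.93 -3.518
endloop
endfacet
facet normal 0.759 0.308 0.574
outer loop
vertex 2.866 -2.93 -3.518
vertex 2.496 -1.629 -3.726
vertex 2.45 -2.668 -3.108
endloop
endfacet
facet normal -0.037 -0.859 0.511
outer loop
vertex 2.866 -2.93 -3.518
vertex 2.45 -2.668 -3.108
vertex 2.237 -2.97 -3.631
endloop
endfacet
facet normal 0.038 0.859 -0.510
outer loop
vertex 2.496 -1.629 -3.726
vertex 2.283 -1.93 -4.249
vertex 1.868 -1.668 -3.839
endloop
endfacet
facet normal -0.183 0.509 0.841
outer loop
vertex 2.496 -1.629 -3.726
vertex 1.868 -1.668 -3.839
vertex 2.45 -2.668 -3.108
endloop
endfacet
facet normal -0.183 0.509 0.841
outer loop
vertex 2.45 -2.668 -3.108
vertex 1.868 -1.668 -3.839
vertex 1.821 -2.707 -3.221
endloop
endfacet
facet normal -0.039 -0.858 0.511
outer loop
vertex 2.45 -2.668 -3.108
vertex 1.821 -2.707 -3.221
vertex 2.237 -2.97 -3.631
endloop
endfacet
facet normal 0.037 0.859 -0.511
outer loop
vertex 1.868 -1.668 -3.839
vertex 2.283 -1.93 -4.249
vertex 1.654 -1.97 -4.362
endloop
endfacet
facet normal -0.942 0.202 0.269
outer loop
vertex 1.868 -1.668 -3.839
vertex 1.654 -1.97 -4.362
vertex 1.821 -2.707 -3.221
endloop
endfacet
facet normal -0.942 0.201 0.268
outer loop
vertex 1.821 -2.707 -3.221
vertex 1.654 -1.97 -4.362
vertex 1.608 -3.009 -3.744
endloop
endfacet
facet normal -0.039 -0.858 0.511
outer loop
vertex 1.821 -2.707 -3.221
vertex 1.608 -3.009 -3.744
vertex 2.237 -2.97 -3.631
endloop
endfacet
facet normal 0.037 0.859 -0.511
outer loop
vertex 1.654 -1.97 -4.362
vertex 2.283 -1.93 -4.249
vertex 2.07 -2.232 -4.772
endloop
endfacet
facet normal -0.759 -0.308 -0.574
outer loop
vertex 1.654 -1.97 -4.362
vertex 2.07 -2.232 -4.772
vertex 1.608 -3.009 -3.744
endloop
endfacet
facet normal -0.759 -0.308 -0.574
outer loop
vertex 1.608 -3.009 -3.744
vertex 2.07 -2.232 -4.772
vertex 2.024 -3.271 -4.154
endloop
endfacet
facet normal -0.038 -0.859 0.510
outer loop
vertex 1.608 -3.009 -3.744
vertex 2.024 -3.271 -4.154
vertex 2.237 -2.97 -3.631
endloop
endfacet
facet normal 0.039 0.858 -0.511
outer loop
vertex 2.07 -2.232 -4.772
vertex 2.283 -1.93 -4.249
vertex 2.699 -2.193 -4.659
endloop
endfacet
facet normal 0.183 -0.509 -0.841
outer loop
vertex 2.07 -2.232 -4.772
vertex 2.699 -2.193 -4.659
vertex 2.024 -3.271 -4.154
endloop
endfacet
facet normal 0.183 -0.509 -0.841
outer loop
vertex 2.024 -3.271 -4.154
vertex 2.699 -2.193 -4.659
vertex 2.652 -3.232 -4.041
endloop
endfacet
facet normal -0.038 -0.859 0.510
outer loop
vertex 2.024 -3.271 -4.154
vertex 2.652 -3.232 -4.041
vertex 2.237 -2.97 -3.631
endloop
endfacet
facet normal 0.039 0.858 -0.511
outer loop
vertex 2.699 -2.193 -4.659
vertex 2.283 -1.93 -4.249
vertex 2.912 -1.891 -4.136
endloop
endfacet
facet normal 0.942 -0.202 -0.267
outer loop
vertex 2.699 -2.193 -4.659
vertex 2.912 -1.891 -4.136
vertex 2.652 -3.232 -4.041
endloop
endfacet
facet normal 0.942 -0.202 -0.269
outer loop
vertex 2.652 -3.232 -4.041
vertex 2.912 -1.891 -4.136
vertex 2.866 -2.93 -3.518
endloop
endfacet
facet normal -0.037 -0.859 0.511
outer loop
vertex 2.652 -3.232 -4.041
vertex 2.866 -2.93 -3.518
vertex 2.237 -2.97 -3.631
endloop
endfacet

endsolid


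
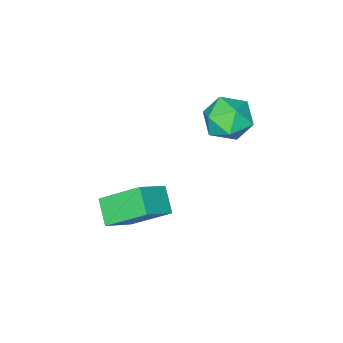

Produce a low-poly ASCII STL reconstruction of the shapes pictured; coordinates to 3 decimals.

solid 
facet normal -0.476 0.641 0.602
outer loop
vertex -2.176 -2.099 -0.729
vertex -2.617 -2.897 -0.227
vertex -1.702 -2.521 0.096
endloop
endfacet
facet normal 0.146 0.912 0.383
outer loop
vertex -2.176 -2.099 -0.729
vertex -1.702 -2.521 0.096
vertex -1.147 -2.257 -0.744
endloop
endfacet
facet normal 0.139 0.933 -0.331
outer loop
vertex -2.176 -2.099 -0.729
vertex -1.147 -2.257 -0.744
vertex -1.719 -2.471 -1.587
endloop
endfacet
facet normal -0.488 0.676 -0.553
outer loop
vertex -2.176 -2.099 -0.729
vertex -1.719 -2.471 -1.587
vertex -2.628 -2.866 -1.268
endloop
endfacet
facet normal -0.869 0.495 0.024
outer loop
vertex -2.176 -2.099 -0.729
vertex -2.628 -2.866 -1.268
vertex -2.617 -2.897 -0.227
endloop
endfacet
facet normal 0.664 0.465 0.585
outer loop
vertex -1.147 -2.257 -0.744
vertex -1.702 -2.521 0.096
vertex -0.952 -3.154 -0.252
endloop
endfacet
facet normal -0.342 0.026 0.939
outer loop
vertex -1.702 -2.521 0.096
vertex -2.617 -2.897 -0.227
vertex -1.861 -3.549 0.067
endloop
endfacet
facet normal -0.978 -0.210 0.004
outer loop
vertex -2.617 -2.897 -0.227
vertex -2.628 -2.866 -1.268
vertex -2.433 -3.763 -0.776
endloop
endfacet
facet normal -0.362 0.082 -0.929
outer loop
vertex -2.628 -2.866 -1.268
vertex -1.719 -2.471 -1.587
vertex -1.878 -3.499 -1.616
endloop
endfacet
facet normal 0.653 0.500 -0.570
outer loop
vertex -1.719 -2.471 -1.587
vertex -1.147 -2.257 -0.744
vertex -0.963 -3.123 -1.293
endloop
endfacet
facet normal 0.488 -0.676 0.553
outer loop
vertex -1.404 -3.921 -0.791
vertex -0.952 -3.154 -0.252
vertex -1.861 -3.549 0.067
endloop
endfacet
facet normal -0.139 -0.933 0.331
outer loop
vertex -1.404 -3.921 -0.791
vertex -1.861 -3.549 0.067
vertex -2.433 -3.763 -0.776
endloop
endfacet
facet normal -0.146 -0.912 -0.383
outer loop
vertex -1.404 -3.921 -0.791
vertex -2.433 -3.763 -0.776
vertex -1.878 -3.499 -1.616
endloop
endfacet
facet normal 0.476 -0.641 -0.602
outer loop
vertex -1.404 -3.921 -0.791
vertex -1.878 -3.499 -1.616
vertex -0.963 -3.123 -1.293
endloop
endfacet
facet normal 0.869 -0.495 -0.024
outer loop
vertex -1.404 -3.921 -0.791
vertex -0.963 -3.123 -1.293
vertex -0.952 -3.154 -0.252
endloop
endfacet
facet normal 0.362 -0.082 0.929
outer loop
vertex -1.861 -3.549 0.067
vertex -0.952 -3.154 -0.252
vertex -1.702 -2.521 0.096
endloop
endfacet
facet normal -0.653 -0.500 0.570
outer loop
vertex -2.433 -3.763 -0.776
vertex -1.861 -3.549 0.067
vertex -2.617 -2.897 -0.227
endloop
endfacet
facet normal -0.664 -0.465 -0.585
outer loop
vertex -1.878 -3.499 -1.616
vertex -2.433 -3.763 -0.776
vertex -2.628 -2.866 -1.268
endloop
endfacet
facet normal 0.342 -0.026 -0.939
outer loop
vertex -0.963 -3.123 -1.293
vertex -1.878 -3.499 -1.616
vertex -1.719 -2.471 -1.587
endloop
endfacet
facet normal 0.978 0.210 -0.004
outer loop
vertex -0.952 -3.154 -0.252
vertex -0.963 -3.123 -1.293
vertex -1.147 -2.257 -0.744
endloop
endfacet
facet normal -0.828 -0.015 -0.561
outer loop
vertex 0.908 -3.381 -3.278
vertex 1.338 -2.528 -3.936
vertex 1.725 -4.695 -4.448
endloop
endfacet
facet normal -0.370 -0.735 0.567
outer loop
vertex 2.942 -4.672 -3.624
vertex 0.908 -3.381 -3.278
vertex 1.725 -4.695 -4.448
endloop
endfacet
facet normal -0.828 -0.015 -0.561
outer loop
vertex 1.725 -4.695 -4.448
vertex 1.338 -2.528 -3.936
vertex 2.155 -3.842 -5.106
endloop
endfacet
facet normal 0.421 -0.677 -0.603
outer loop
vertex 2.155 -3.842 -5.106
vertex 2.942 -4.672 -3.624
vertex 1.725 -4.695 -4.448
endloop
endfacet
facet normal -0.421 0.677 0.603
outer loop
vertex 0.908 -3.381 -3.278
vertex 2.555 -2.505 -3.112
vertex 1.338 -2.528 -3.936
endloop
endfacet
facet normal -0.370 -0.735 0.567
outer loop
vertex 2.125 -3.358 -2.454
vertex 0.908 -3.381 -3.278
vertex 2.942 -4.672 -3.624
endloop
endfacet
facet normal -0.421 0.677 0.603
outer loop
vertex 2.125 -3.358 -2.454
vertex 2.555 -2.505 -3.112
vertex 0.908 -3.381 -3.278
endloop
endfacet
facet normal 0.370 0.735 -0.567
outer loop
vertex 1.338 -2.528 -3.936
vertex 2.555 -2.505 -3.112
vertex 2.155 -3.842 -5.106
endloop
endfacet
facet normal 0.421 -0.677 -0.603
outer loop
vertex 3.372 -3.819 -4.282
vertex 2.942 -4.672 -3.624
vertex 2.155 -3.842 -5.106
endloop
endfacet
facet normal 0.370 0.735 -0.567
outer loop
vertex 2.155 -3.842 -5.106
vertex 2.555 -2.505 -3.112
vertex 3.372 -3.819 -4.282
endloop
endfacet
facet normal 0.828 0.015 0.561
outer loop
vertex 3.372 -3.819 -4.282
vertex 2.125 -3.358 -2.454
vertex 2.942 -4.672 -3.624
endloop
endfacet
facet normal 0.828 0.015 0.561
outer loop
vertex 2.555 -2.505 -3.112
vertex 2.125 -3.358 -2.454
vertex 3.372 -3.819 -4.282
endloop
endfacet

endsolid


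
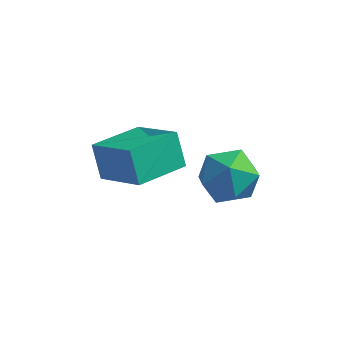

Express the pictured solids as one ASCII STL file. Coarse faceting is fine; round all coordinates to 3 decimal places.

solid 
facet normal -0.173 0.151 0.973
outer loop
vertex -1.078 -1.031 1.815
vertex -1.958 -1.497 1.731
vertex -1.137 -2.018 1.958
endloop
endfacet
facet normal 0.526 0.091 0.846
outer loop
vertex -1.078 -1.031 1.815
vertex -1.137 -2.018 1.958
vertex -0.374 -1.633 1.442
endloop
endfacet
facet normal 0.709 0.597 0.375
outer loop
vertex -1.078 -1.031 1.815
vertex -0.374 -1.633 1.442
vertex -0.723 -0.874 0.895
endloop
endfacet
facet normal 0.123 0.969 0.213
outer loop
vertex -1.078 -1.031 1.815
vertex -0.723 -0.874 0.895
vertex -1.702 -0.789 1.073
endloop
endfacet
facet normal -0.423 0.694 0.582
outer loop
vertex -1.078 -1.031 1.815
vertex -1.702 -0.789 1.073
vertex -1.958 -1.497 1.731
endloop
endfacet
facet normal 0.641 -0.543 0.542
outer loop
vertex -0.374 -1.633 1.442
vertex -1.137 -2.018 1.958
vertex -0.818 -2.471 1.127
endloop
endfacet
facet normal -0.491 -0.447 0.748
outer loop
vertex -1.137 -2.018 1.958
vertex -1.958 -1.497 1.731
vertex -1.797 -2.386 1.305
endloop
endfacet
facet normal -0.895 0.431 0.115
outer loop
vertex -1.958 -1.497 1.731
vertex -1.702 -0.789 1.073
vertex -2.146 -1.627 0.758
endloop
endfacet
facet normal -0.012 0.876 -0.482
outer loop
vertex -1.702 -0.789 1.073
vertex -0.723 -0.874 0.895
vertex -1.383 -1.242 0.242
endloop
endfacet
facet normal 0.937 0.274 -0.218
outer loop
vertex -0.723 -0.874 0.895
vertex -0.374 -1.633 1.442
vertex -0.562 -1.763 0.469
endloop
endfacet
facet normal -0.123 -0.969 -0.213
outer loop
vertex -1.442 -2.229 0.385
vertex -0.818 -2.471 1.127
vertex -1.797 -2.386 1.305
endloop
endfacet
facet normal -0.709 -0.597 -0.375
outer loop
vertex -1.442 -2.229 0.385
vertex -1.797 -2.386 1.305
vertex -2.146 -1.627 0.758
endloop
endfacet
facet normal -0.526 -0.091 -0.846
outer loop
vertex -1.442 -2.229 0.385
vertex -2.146 -1.627 0.758
vertex -1.383 -1.242 0.242
endloop
endfacet
facet normal 0.173 -0.151 -0.973
outer loop
vertex -1.442 -2.229 0.385
vertex -1.383 -1.242 0.242
vertex -0.562 -1.763 0.469
endloop
endfacet
facet normal 0.423 -0.694 -0.582
outer loop
vertex -1.442 -2.229 0.385
vertex -0.562 -1.763 0.469
vertex -0.818 -2.471 1.127
endloop
endfacet
facet normal 0.012 -0.876 0.482
outer loop
vertex -1.797 -2.386 1.305
vertex -0.818 -2.471 1.127
vertex -1.137 -2.018 1.958
endloop
endfacet
facet normal -0.937 -0.274 0.218
outer loop
vertex -2.146 -1.627 0.758
vertex -1.797 -2.386 1.305
vertex -1.958 -1.497 1.731
endloop
endfacet
facet normal -0.641 0.543 -0.542
outer loop
vertex -1.383 -1.242 0.242
vertex -2.146 -1.627 0.758
vertex -1.702 -0.789 1.073
endloop
endfacet
facet normal 0.491 0.447 -0.748
outer loop
vertex -0.562 -1.763 0.469
vertex -1.383 -1.242 0.242
vertex -0.723 -0.874 0.895
endloop
endfacet
facet normal 0.895 -0.431 -0.115
outer loop
vertex -0.818 -2.471 1.127
vertex -0.562 -1.763 0.469
vertex -0.374 -1.633 1.442
endloop
endfacet
facet normal -0.518 -0.837 0.175
outer loop
vertex -2.707 -5.047 3.858
vertex -3.103 -4.603 4.807
vertex -4.016 -4.413 3.016
endloop
endfacet
facet normal 0.354 -0.396 -0.848
outer loop
vertex -3.177 -3.057 2.733
vertex -2.707 -5.047 3.858
vertex -4.016 -4.413 3.016
endloop
endfacet
facet normal -0.517 -0.838 0.175
outer loop
vertex -4.016 -4.413 3.016
vertex -3.103 -4.603 4.807
vertex -4.412 -3.97 3.966
endloop
endfacet
facet normal -0.779 0.377 -0.501
outer loop
vertex -4.412 -3.97 3.966
vertex -3.177 -3.057 2.733
vertex -4.016 -4.413 3.016
endloop
endfacet
facet normal 0.779 -0.377 0.501
outer loop
vertex -2.707 -5.047 3.858
vertex -2.264 -3.247 4.524
vertex -3.103 -4.603 4.807
endloop
endfacet
facet normal 0.353 -0.396 -0.848
outer loop
vertex -1.868 -3.69 3.574
vertex -2.707 -5.047 3.858
vertex -3.177 -3.057 2.733
endloop
endfacet
facet normal 0.779 -0.377 0.501
outer loop
vertex -1.868 -3.69 3.574
vertex -2.264 -3.247 4.524
vertex -2.707 -5.047 3.858
endloop
endfacet
facet normal -0.353 0.396 0.848
outer loop
vertex -3.103 -4.603 4.807
vertex -2.264 -3.247 4.524
vertex -4.412 -3.97 3.966
endloop
endfacet
facet normal -0.779 0.377 -0.501
outer loop
vertex -3.573 -2.613 3.682
vertex -3.177 -3.057 2.733
vertex -4.412 -3.97 3.966
endloop
endfacet
facet normal -0.353 0.396 0.848
outer loop
vertex -4.412 -3.97 3.966
vertex -2.264 -3.247 4.524
vertex -3.573 -2.613 3.682
endloop
endfacet
facet normal 0.518 0.837 -0.176
outer loop
vertex -3.573 -2.613 3.682
vertex -1.868 -3.69 3.574
vertex -3.177 -3.057 2.733
endloop
endfacet
facet normal 0.518 0.837 -0.175
outer loop
vertex -2.264 -3.247 4.524
vertex -1.868 -3.69 3.574
vertex -3.573 -2.613 3.682
endloop
endfacet

endsolid


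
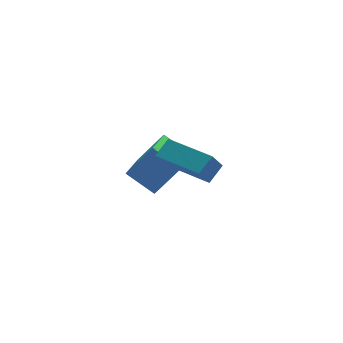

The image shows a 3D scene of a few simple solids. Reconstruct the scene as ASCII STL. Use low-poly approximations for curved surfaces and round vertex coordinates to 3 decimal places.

solid 
facet normal -0.504 -0.166 0.848
outer loop
vertex -2.985 -0.86 3.139
vertex -3.996 1.07 2.917
vertex -3.657 -1.267 2.66
endloop
endfacet
facet normal 0.462 -0.881 0.101
outer loop
vertex -3.184 -1.11 1.863
vertex -2.985 -0.86 3.139
vertex -3.657 -1.267 2.66
endloop
endfacet
facet normal -0.504 -0.166 0.848
outer loop
vertex -3.657 -1.267 2.66
vertex -3.996 1.07 2.917
vertex -4.668 0.664 2.438
endloop
endfacet
facet normal -0.730 -0.442 -0.521
outer loop
vertex -4.668 0.664 2.438
vertex -3.184 -1.11 1.863
vertex -3.657 -1.267 2.66
endloop
endfacet
facet normal 0.730 0.442 0.521
outer loop
vertex -2.985 -0.86 3.139
vertex -3.523 1.227 2.12
vertex -3.996 1.07 2.917
endloop
endfacet
facet normal 0.461 -0.882 0.101
outer loop
vertex -2.512 -0.704 2.342
vertex -2.985 -0.86 3.139
vertex -3.184 -1.11 1.863
endloop
endfacet
facet normal 0.731 0.442 0.520
outer loop
vertex -2.512 -0.704 2.342
vertex -3.523 1.227 2.12
vertex -2.985 -0.86 3.139
endloop
endfacet
facet normal -0.461 0.882 -0.100
outer loop
vertex -3.996 1.07 2.917
vertex -3.523 1.227 2.12
vertex -4.668 0.664 2.438
endloop
endfacet
facet normal -0.731 -0.442 -0.520
outer loop
vertex -4.195 0.82 1.641
vertex -3.184 -1.11 1.863
vertex -4.668 0.664 2.438
endloop
endfacet
facet normal -0.462 0.881 -0.101
outer loop
vertex -4.668 0.664 2.438
vertex -3.523 1.227 2.12
vertex -4.195 0.82 1.641
endloop
endfacet
facet normal 0.504 0.166 -0.848
outer loop
vertex -4.195 0.82 1.641
vertex -2.512 -0.704 2.342
vertex -3.184 -1.11 1.863
endloop
endfacet
facet normal 0.504 0.166 -0.848
outer loop
vertex -3.523 1.227 2.12
vertex -2.512 -0.704 2.342
vertex -4.195 0.82 1.641
endloop
endfacet
facet normal -0.614 0.076 -0.786
outer loop
vertex -4.848 3.685 -1.031
vertex -3.837 5.184 -1.676
vertex -3.977 2.767 -1.799
endloop
endfacet
facet normal -0.526 -0.781 0.337
outer loop
vertex -2.903 2.636 -0.424
vertex -4.848 3.685 -1.031
vertex -3.977 2.767 -1.799
endloop
endfacet
facet normal -0.614 0.076 -0.785
outer loop
vertex -3.977 2.767 -1.799
vertex -3.837 5.184 -1.676
vertex -2.967 4.267 -2.445
endloop
endfacet
facet normal 0.589 -0.620 -0.519
outer loop
vertex -2.967 4.267 -2.445
vertex -2.903 2.636 -0.424
vertex -3.977 2.767 -1.799
endloop
endfacet
facet normal -0.589 0.620 0.519
outer loop
vertex -4.848 3.685 -1.031
vertex -2.763 5.053 -0.301
vertex -3.837 5.184 -1.676
endloop
endfacet
facet normal -0.526 -0.781 0.336
outer loop
vertex -3.773 3.553 0.345
vertex -4.848 3.685 -1.031
vertex -2.903 2.636 -0.424
endloop
endfacet
facet normal -0.588 0.620 0.519
outer loop
vertex -3.773 3.553 0.345
vertex -2.763 5.053 -0.301
vertex -4.848 3.685 -1.031
endloop
endfacet
facet normal 0.526 0.781 -0.336
outer loop
vertex -3.837 5.184 -1.676
vertex -2.763 5.053 -0.301
vertex -2.967 4.267 -2.445
endloop
endfacet
facet normal 0.588 -0.620 -0.519
outer loop
vertex -1.892 4.135 -1.069
vertex -2.903 2.636 -0.424
vertex -2.967 4.267 -2.445
endloop
endfacet
facet normal 0.526 0.781 -0.336
outer loop
vertex -2.967 4.267 -2.445
vertex -2.763 5.053 -0.301
vertex -1.892 4.135 -1.069
endloop
endfacet
facet normal 0.614 -0.076 0.786
outer loop
vertex -1.892 4.135 -1.069
vertex -3.773 3.553 0.345
vertex -2.903 2.636 -0.424
endloop
endfacet
facet normal 0.614 -0.075 0.786
outer loop
vertex -2.763 5.053 -0.301
vertex -3.773 3.553 0.345
vertex -1.892 4.135 -1.069
endloop
endfacet

endsolid


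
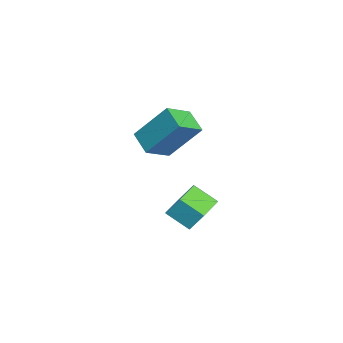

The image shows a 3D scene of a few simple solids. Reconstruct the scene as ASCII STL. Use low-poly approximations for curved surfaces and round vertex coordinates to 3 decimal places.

solid 
facet normal -0.862 -0.301 0.409
outer loop
vertex -2.759 1.118 3.191
vertex -2.445 2.476 4.854
vertex -3.484 2.191 2.453
endloop
endfacet
facet normal -0.145 -0.625 -0.767
outer loop
vertex -2.415 2.564 1.946
vertex -2.759 1.118 3.191
vertex -3.484 2.191 2.453
endloop
endfacet
facet normal -0.862 -0.301 0.409
outer loop
vertex -3.484 2.191 2.453
vertex -2.445 2.476 4.854
vertex -3.169 3.548 4.116
endloop
endfacet
facet normal -0.486 0.720 -0.495
outer loop
vertex -3.169 3.548 4.116
vertex -2.415 2.564 1.946
vertex -3.484 2.191 2.453
endloop
endfacet
facet normal 0.486 -0.720 0.496
outer loop
vertex -2.759 1.118 3.191
vertex -1.376 2.849 4.347
vertex -2.445 2.476 4.854
endloop
endfacet
facet normal -0.145 -0.626 -0.767
outer loop
vertex -1.691 1.492 2.684
vertex -2.759 1.118 3.191
vertex -2.415 2.564 1.946
endloop
endfacet
facet normal 0.487 -0.720 0.495
outer loop
vertex -1.691 1.492 2.684
vertex -1.376 2.849 4.347
vertex -2.759 1.118 3.191
endloop
endfacet
facet normal 0.145 0.626 0.766
outer loop
vertex -2.445 2.476 4.854
vertex -1.376 2.849 4.347
vertex -3.169 3.548 4.116
endloop
endfacet
facet normal -0.487 0.719 -0.495
outer loop
vertex -2.101 3.922 3.609
vertex -2.415 2.564 1.946
vertex -3.169 3.548 4.116
endloop
endfacet
facet normal 0.145 0.625 0.767
outer loop
vertex -3.169 3.548 4.116
vertex -1.376 2.849 4.347
vertex -2.101 3.922 3.609
endloop
endfacet
facet normal 0.862 0.301 -0.408
outer loop
vertex -2.101 3.922 3.609
vertex -1.691 1.492 2.684
vertex -2.415 2.564 1.946
endloop
endfacet
facet normal 0.862 0.301 -0.409
outer loop
vertex -1.376 2.849 4.347
vertex -1.691 1.492 2.684
vertex -2.101 3.922 3.609
endloop
endfacet
facet normal 0.449 0.714 -0.537
outer loop
vertex 3.355 3.152 2.064
vertex 2.506 3.269 1.51
vertex 2.642 3.821 2.357
endloop
endfacet
facet normal 0.557 0.246 0.793
outer loop
vertex 3.355 3.152 2.064
vertex 2.642 3.821 2.357
vertex 2.802 2.274 2.724
endloop
endfacet
facet normal 0.557 0.246 0.793
outer loop
vertex 2.802 2.274 2.724
vertex 2.642 3.821 2.357
vertex 2.09 2.942 3.017
endloop
endfacet
facet normal -0.449 -0.714 0.537
outer loop
vertex 2.802 2.274 2.724
vertex 2.09 2.942 3.017
vertex 1.954 2.391 2.17
endloop
endfacet
facet normal 0.449 0.714 -0.537
outer loop
vertex 2.642 3.821 2.357
vertex 2.506 3.269 1.51
vertex 1.794 3.938 1.803
endloop
endfacet
facet normal -0.327 0.690 0.646
outer loop
vertex 2.642 3.821 2.357
vertex 1.794 3.938 1.803
vertex 2.09 2.942 3.017
endloop
endfacet
facet normal -0.326 0.691 0.646
outer loop
vertex 2.09 2.942 3.017
vertex 1.794 3.938 1.803
vertex 1.241 3.059 2.464
endloop
endfacet
facet normal -0.448 -0.715 0.537
outer loop
vertex 2.09 2.942 3.017
vertex 1.241 3.059 2.464
vertex 1.954 2.391 2.17
endloop
endfacet
facet normal 0.449 0.714 -0.537
outer loop
vertex 1.794 3.938 1.803
vertex 2.506 3.269 1.51
vertex 1.658 3.386 0.956
endloop
endfacet
facet normal -0.883 0.445 -0.148
outer loop
vertex 1.794 3.938 1.803
vertex 1.658 3.386 0.956
vertex 1.241 3.059 2.464
endloop
endfacet
facet normal -0.883 0.445 -0.148
outer loop
vertex 1.241 3.059 2.464
vertex 1.658 3.386 0.956
vertex 1.105 2.508 1.616
endloop
endfacet
facet normal -0.449 -0.715 0.536
outer loop
vertex 1.241 3.059 2.464
vertex 1.105 2.508 1.616
vertex 1.954 2.391 2.17
endloop
endfacet
facet normal 0.449 0.714 -0.537
outer loop
vertex 1.658 3.386 0.956
vertex 2.506 3.269 1.51
vertex 2.37 2.718 0.663
endloop
endfacet
facet normal -0.557 -0.246 -0.793
outer loop
vertex 1.658 3.386 0.956
vertex 2.37 2.718 0.663
vertex 1.105 2.508 1.616
endloop
endfacet
facet normal -0.557 -0.246 -0.793
outer loop
vertex 1.105 2.508 1.616
vertex 2.37 2.718 0.663
vertex 1.818 1.839 1.323
endloop
endfacet
facet normal -0.449 -0.714 0.537
outer loop
vertex 1.105 2.508 1.616
vertex 1.818 1.839 1.323
vertex 1.954 2.391 2.17
endloop
endfacet
facet normal 0.448 0.715 -0.537
outer loop
vertex 2.37 2.718 0.663
vertex 2.506 3.269 1.51
vertex 3.219 2.601 1.216
endloop
endfacet
facet normal 0.326 -0.690 -0.646
outer loop
vertex 2.37 2.718 0.663
vertex 3.219 2.601 1.216
vertex 1.818 1.839 1.323
endloop
endfacet
facet normal 0.326 -0.691 -0.645
outer loop
vertex 1.818 1.839 1.323
vertex 3.219 2.601 1.216
vertex 2.666 1.722 1.877
endloop
endfacet
facet normal -0.449 -0.714 0.537
outer loop
vertex 1.818 1.839 1.323
vertex 2.666 1.722 1.877
vertex 1.954 2.391 2.17
endloop
endfacet
facet normal 0.449 0.715 -0.536
outer loop
vertex 3.219 2.601 1.216
vertex 2.506 3.269 1.51
vertex 3.355 3.152 2.064
endloop
endfacet
facet normal 0.883 -0.445 0.147
outer loop
vertex 3.219 2.601 1.216
vertex 3.355 3.152 2.064
vertex 2.666 1.722 1.877
endloop
endfacet
facet normal 0.883 -0.445 0.148
outer loop
vertex 2.666 1.722 1.877
vertex 3.355 3.152 2.064
vertex 2.802 2.274 2.724
endloop
endfacet
facet normal -0.449 -0.714 0.537
outer loop
vertex 2.666 1.722 1.877
vertex 2.802 2.274 2.724
vertex 1.954 2.391 2.17
endloop
endfacet

endsolid
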